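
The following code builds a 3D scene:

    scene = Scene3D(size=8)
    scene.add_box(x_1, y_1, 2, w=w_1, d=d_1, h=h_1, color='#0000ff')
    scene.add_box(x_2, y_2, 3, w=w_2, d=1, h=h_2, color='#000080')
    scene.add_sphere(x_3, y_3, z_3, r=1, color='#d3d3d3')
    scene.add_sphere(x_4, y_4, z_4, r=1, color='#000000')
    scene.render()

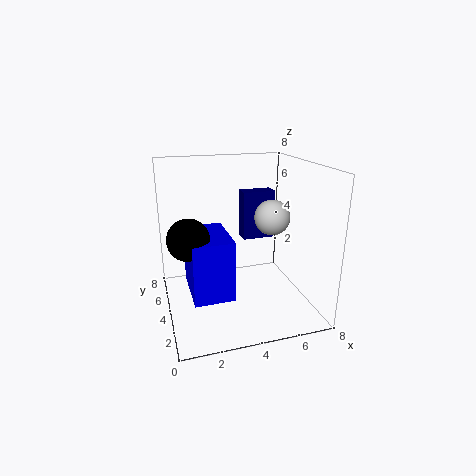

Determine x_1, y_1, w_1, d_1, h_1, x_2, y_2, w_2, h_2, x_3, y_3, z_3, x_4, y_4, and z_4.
x_1 = 1, y_1 = 1, w_1 = 2, d_1 = 3, h_1 = 3, x_2 = 5, y_2 = 6, w_2 = 2, h_2 = 3, x_3 = 6, y_3 = 4, z_3 = 5, x_4 = 1, y_4 = 2, z_4 = 5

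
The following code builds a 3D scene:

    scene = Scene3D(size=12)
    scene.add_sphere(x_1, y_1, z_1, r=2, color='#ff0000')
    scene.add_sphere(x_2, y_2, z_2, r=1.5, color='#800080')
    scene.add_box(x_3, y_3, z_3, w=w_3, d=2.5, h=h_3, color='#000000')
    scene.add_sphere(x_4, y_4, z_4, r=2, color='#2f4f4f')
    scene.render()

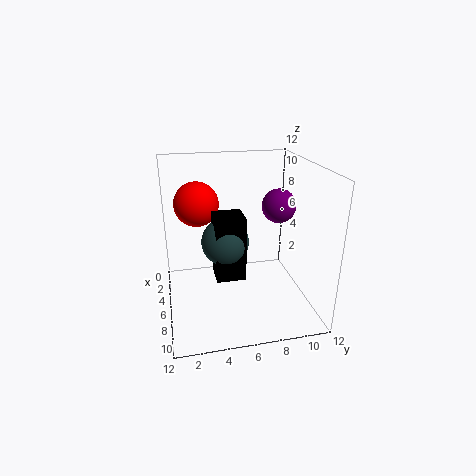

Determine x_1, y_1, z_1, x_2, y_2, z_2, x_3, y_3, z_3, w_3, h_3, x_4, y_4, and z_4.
x_1 = 2.5; y_1 = 3; z_1 = 8; x_2 = 4.5; y_2 = 10; z_2 = 8; x_3 = 4.5; y_3 = 4; z_3 = 2.5; w_3 = 2.5; h_3 = 5.5; x_4 = 5.5; y_4 = 5; z_4 = 5.5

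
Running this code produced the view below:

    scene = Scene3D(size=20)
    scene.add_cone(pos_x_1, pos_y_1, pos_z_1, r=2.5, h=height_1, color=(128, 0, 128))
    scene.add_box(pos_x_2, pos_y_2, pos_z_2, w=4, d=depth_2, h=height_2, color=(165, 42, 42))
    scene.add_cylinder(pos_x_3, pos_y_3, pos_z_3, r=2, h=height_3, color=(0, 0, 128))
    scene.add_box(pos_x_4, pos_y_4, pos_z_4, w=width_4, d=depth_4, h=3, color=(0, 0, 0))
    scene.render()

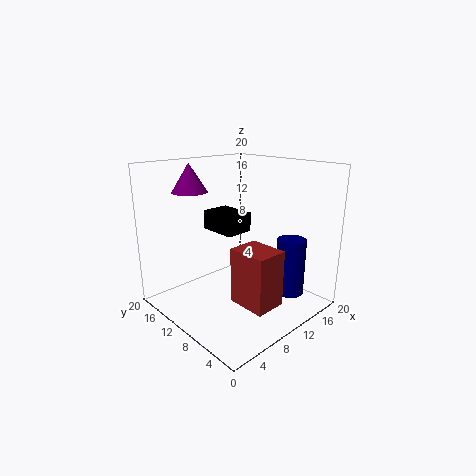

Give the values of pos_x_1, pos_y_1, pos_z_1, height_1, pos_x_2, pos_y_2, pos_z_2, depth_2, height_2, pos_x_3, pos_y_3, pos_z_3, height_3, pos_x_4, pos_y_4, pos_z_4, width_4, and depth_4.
pos_x_1 = 6.5, pos_y_1 = 16, pos_z_1 = 16, height_1 = 4, pos_x_2 = 5, pos_y_2 = 1, pos_z_2 = 4, depth_2 = 5, height_2 = 7, pos_x_3 = 15, pos_y_3 = 4.5, pos_z_3 = 2, height_3 = 8, pos_x_4 = 11, pos_y_4 = 13, pos_z_4 = 9, width_4 = 4.5, depth_4 = 6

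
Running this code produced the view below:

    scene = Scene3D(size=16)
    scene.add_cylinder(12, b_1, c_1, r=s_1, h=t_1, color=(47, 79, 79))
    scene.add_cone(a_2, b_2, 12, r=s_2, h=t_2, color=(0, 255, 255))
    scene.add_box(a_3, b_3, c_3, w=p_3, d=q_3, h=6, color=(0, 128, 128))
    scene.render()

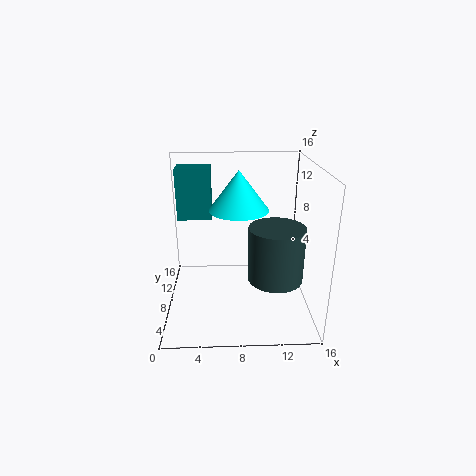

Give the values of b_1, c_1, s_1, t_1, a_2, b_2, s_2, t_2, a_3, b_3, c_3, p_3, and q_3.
b_1 = 6; c_1 = 4; s_1 = 3; t_1 = 6; a_2 = 8; b_2 = 6; s_2 = 3; t_2 = 4; a_3 = 1; b_3 = 11; c_3 = 9; p_3 = 4; q_3 = 3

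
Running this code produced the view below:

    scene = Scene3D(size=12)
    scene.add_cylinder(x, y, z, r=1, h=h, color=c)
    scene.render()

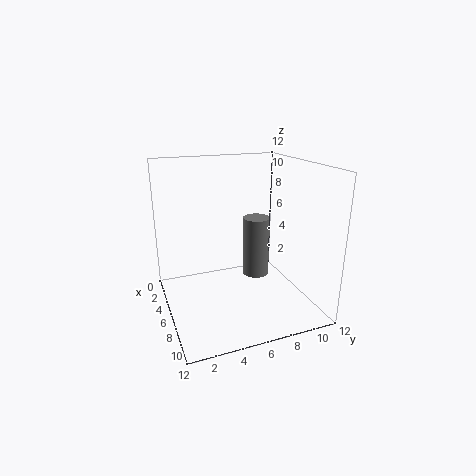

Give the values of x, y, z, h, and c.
x = 8.5
y = 6.5
z = 4
h = 4.5
c = 'gray'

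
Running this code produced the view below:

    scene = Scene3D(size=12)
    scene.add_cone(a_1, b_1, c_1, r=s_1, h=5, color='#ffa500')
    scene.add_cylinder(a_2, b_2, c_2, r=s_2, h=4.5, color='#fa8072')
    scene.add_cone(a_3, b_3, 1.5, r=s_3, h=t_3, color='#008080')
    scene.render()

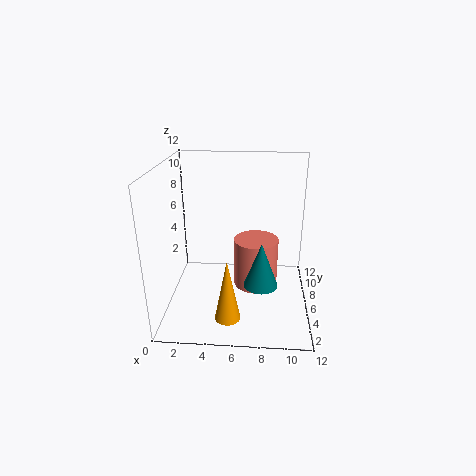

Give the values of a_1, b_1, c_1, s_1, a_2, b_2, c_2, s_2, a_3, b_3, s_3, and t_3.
a_1 = 5.5
b_1 = 2
c_1 = 1
s_1 = 1
a_2 = 7.5
b_2 = 8
c_2 = 0.5
s_2 = 2
a_3 = 8
b_3 = 6
s_3 = 1.5
t_3 = 4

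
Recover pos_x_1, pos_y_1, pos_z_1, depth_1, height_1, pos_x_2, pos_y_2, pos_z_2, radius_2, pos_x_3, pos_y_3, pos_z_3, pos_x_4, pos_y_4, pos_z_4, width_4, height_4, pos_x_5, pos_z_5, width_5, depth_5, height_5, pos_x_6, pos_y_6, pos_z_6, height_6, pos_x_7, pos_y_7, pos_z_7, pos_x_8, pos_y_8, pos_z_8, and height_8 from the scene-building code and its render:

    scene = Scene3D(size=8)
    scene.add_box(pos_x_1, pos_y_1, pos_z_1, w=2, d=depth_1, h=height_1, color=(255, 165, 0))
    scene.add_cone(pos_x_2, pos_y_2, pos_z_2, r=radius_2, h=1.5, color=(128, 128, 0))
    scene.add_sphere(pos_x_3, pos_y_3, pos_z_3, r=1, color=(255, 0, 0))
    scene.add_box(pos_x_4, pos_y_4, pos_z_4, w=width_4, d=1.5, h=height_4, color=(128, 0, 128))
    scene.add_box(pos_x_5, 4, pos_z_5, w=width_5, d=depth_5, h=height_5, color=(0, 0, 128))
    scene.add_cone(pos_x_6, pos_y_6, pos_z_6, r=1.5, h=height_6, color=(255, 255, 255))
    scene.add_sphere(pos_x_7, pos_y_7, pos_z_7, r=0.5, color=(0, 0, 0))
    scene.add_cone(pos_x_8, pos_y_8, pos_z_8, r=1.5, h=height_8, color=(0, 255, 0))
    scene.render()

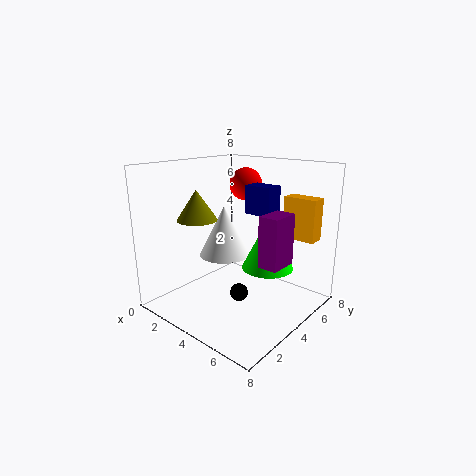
pos_x_1 = 5, pos_y_1 = 7, pos_z_1 = 3.5, depth_1 = 1, height_1 = 2.5, pos_x_2 = 3.5, pos_y_2 = 1.5, pos_z_2 = 5.5, radius_2 = 1, pos_x_3 = 2.5, pos_y_3 = 6.5, pos_z_3 = 6.5, pos_x_4 = 6.5, pos_y_4 = 2.5, pos_z_4 = 3.5, width_4 = 1, height_4 = 2.5, pos_x_5 = 4.5, pos_z_5 = 5.5, width_5 = 1.5, depth_5 = 1, height_5 = 1.5, pos_x_6 = 2.5, pos_y_6 = 4.5, pos_z_6 = 2.5, height_6 = 3, pos_x_7 = 4.5, pos_y_7 = 3.5, pos_z_7 = 1, pos_x_8 = 5, pos_y_8 = 5.5, pos_z_8 = 2, height_8 = 3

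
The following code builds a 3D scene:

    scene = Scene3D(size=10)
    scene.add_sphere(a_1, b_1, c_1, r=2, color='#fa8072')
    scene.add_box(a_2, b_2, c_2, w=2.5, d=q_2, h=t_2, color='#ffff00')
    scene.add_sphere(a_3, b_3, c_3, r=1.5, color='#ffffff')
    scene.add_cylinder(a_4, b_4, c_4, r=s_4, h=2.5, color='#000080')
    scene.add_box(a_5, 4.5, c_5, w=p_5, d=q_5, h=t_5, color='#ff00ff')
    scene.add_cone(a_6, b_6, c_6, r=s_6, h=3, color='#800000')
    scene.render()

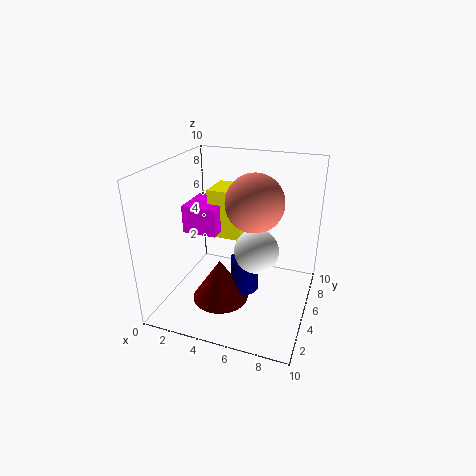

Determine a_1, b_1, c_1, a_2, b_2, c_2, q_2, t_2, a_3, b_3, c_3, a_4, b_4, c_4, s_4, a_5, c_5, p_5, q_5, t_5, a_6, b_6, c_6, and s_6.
a_1 = 6
b_1 = 5.5
c_1 = 7.5
a_2 = 2.5
b_2 = 5.5
c_2 = 4.5
q_2 = 2.5
t_2 = 3.5
a_3 = 6.5
b_3 = 4.5
c_3 = 4.5
a_4 = 5.5
b_4 = 5
c_4 = 1
s_4 = 1
a_5 = 1
c_5 = 5
p_5 = 2.5
q_5 = 3
t_5 = 2
a_6 = 4
b_6 = 4
c_6 = 0.5
s_6 = 2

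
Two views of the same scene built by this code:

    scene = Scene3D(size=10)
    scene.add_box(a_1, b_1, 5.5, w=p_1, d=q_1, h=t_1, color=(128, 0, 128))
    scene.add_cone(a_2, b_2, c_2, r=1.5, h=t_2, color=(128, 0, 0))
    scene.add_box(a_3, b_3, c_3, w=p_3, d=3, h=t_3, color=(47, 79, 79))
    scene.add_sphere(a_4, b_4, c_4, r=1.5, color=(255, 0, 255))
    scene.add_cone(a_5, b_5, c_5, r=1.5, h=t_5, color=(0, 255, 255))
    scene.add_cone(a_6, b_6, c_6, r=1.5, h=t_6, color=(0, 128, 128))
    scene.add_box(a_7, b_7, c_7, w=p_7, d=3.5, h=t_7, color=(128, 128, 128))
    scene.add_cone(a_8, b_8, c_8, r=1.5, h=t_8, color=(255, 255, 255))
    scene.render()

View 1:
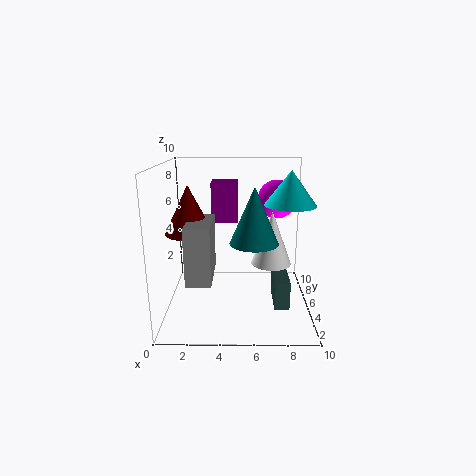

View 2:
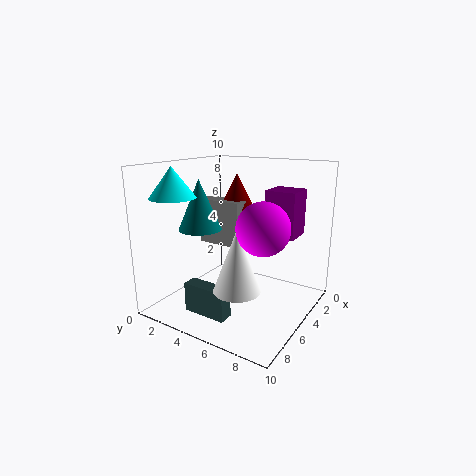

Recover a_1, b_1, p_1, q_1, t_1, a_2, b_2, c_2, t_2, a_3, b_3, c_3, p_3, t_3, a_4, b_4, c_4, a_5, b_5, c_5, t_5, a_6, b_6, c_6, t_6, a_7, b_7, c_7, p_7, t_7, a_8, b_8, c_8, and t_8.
a_1 = 3; b_1 = 7; p_1 = 2; q_1 = 2; t_1 = 3; a_2 = 2; b_2 = 3; c_2 = 6; t_2 = 3; a_3 = 7.5; b_3 = 3; c_3 = 0.5; p_3 = 1; t_3 = 2; a_4 = 8; b_4 = 8.5; c_4 = 7; a_5 = 8; b_5 = 2; c_5 = 8; t_5 = 2; a_6 = 6; b_6 = 2.5; c_6 = 5.5; t_6 = 3.5; a_7 = 2; b_7 = 0.5; c_7 = 3.5; p_7 = 1.5; t_7 = 3.5; a_8 = 7.5; b_8 = 6.5; c_8 = 2.5; t_8 = 4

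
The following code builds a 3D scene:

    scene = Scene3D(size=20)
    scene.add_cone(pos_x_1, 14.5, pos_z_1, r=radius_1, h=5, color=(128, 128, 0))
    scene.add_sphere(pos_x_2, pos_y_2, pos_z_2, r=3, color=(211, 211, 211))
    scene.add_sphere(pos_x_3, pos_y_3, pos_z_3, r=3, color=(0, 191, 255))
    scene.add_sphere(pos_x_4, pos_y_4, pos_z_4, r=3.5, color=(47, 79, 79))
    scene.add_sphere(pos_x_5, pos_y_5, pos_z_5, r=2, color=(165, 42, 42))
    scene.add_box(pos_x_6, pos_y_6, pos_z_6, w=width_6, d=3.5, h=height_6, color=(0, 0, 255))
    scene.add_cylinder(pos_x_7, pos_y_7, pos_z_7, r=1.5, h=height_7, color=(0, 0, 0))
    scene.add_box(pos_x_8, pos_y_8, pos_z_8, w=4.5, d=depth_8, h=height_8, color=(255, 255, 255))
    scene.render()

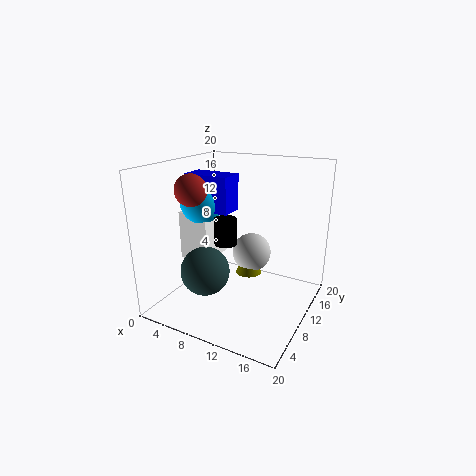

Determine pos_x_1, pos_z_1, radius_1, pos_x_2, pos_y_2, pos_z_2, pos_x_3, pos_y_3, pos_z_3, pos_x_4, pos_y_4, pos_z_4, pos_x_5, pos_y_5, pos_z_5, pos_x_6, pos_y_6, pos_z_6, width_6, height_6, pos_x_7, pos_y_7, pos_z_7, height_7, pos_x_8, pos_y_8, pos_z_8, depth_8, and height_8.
pos_x_1 = 9.5, pos_z_1 = 2.5, radius_1 = 2, pos_x_2 = 9.5, pos_y_2 = 15.5, pos_z_2 = 5.5, pos_x_3 = 4.5, pos_y_3 = 9.5, pos_z_3 = 14.5, pos_x_4 = 6, pos_y_4 = 7.5, pos_z_4 = 5, pos_x_5 = 6.5, pos_y_5 = 4.5, pos_z_5 = 17.5, pos_x_6 = 2.5, pos_y_6 = 8.5, pos_z_6 = 13.5, width_6 = 6.5, height_6 = 5, pos_x_7 = 9.5, pos_y_7 = 7.5, pos_z_7 = 10, height_7 = 3.5, pos_x_8 = 1.5, pos_y_8 = 8, pos_z_8 = 6, depth_8 = 6.5, height_8 = 7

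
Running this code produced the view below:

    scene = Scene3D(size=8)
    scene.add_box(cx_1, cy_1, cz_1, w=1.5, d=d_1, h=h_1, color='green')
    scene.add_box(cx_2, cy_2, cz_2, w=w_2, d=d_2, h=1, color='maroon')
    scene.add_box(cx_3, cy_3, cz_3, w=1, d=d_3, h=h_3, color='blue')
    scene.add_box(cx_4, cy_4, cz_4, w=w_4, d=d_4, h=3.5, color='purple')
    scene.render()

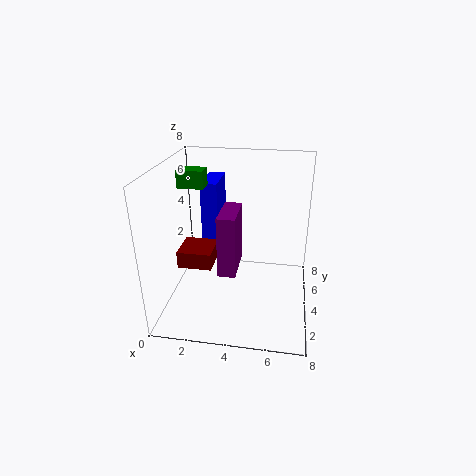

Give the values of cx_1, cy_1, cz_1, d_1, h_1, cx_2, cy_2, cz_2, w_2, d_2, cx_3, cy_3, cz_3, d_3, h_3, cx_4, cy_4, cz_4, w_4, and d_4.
cx_1 = 0.5; cy_1 = 4.5; cz_1 = 6.5; d_1 = 1; h_1 = 1; cx_2 = 0.5; cy_2 = 3.5; cz_2 = 2; w_2 = 2; d_2 = 2; cx_3 = 1.5; cy_3 = 5.5; cz_3 = 3; d_3 = 2.5; h_3 = 3.5; cx_4 = 3; cy_4 = 3; cz_4 = 2; w_4 = 1; d_4 = 2.5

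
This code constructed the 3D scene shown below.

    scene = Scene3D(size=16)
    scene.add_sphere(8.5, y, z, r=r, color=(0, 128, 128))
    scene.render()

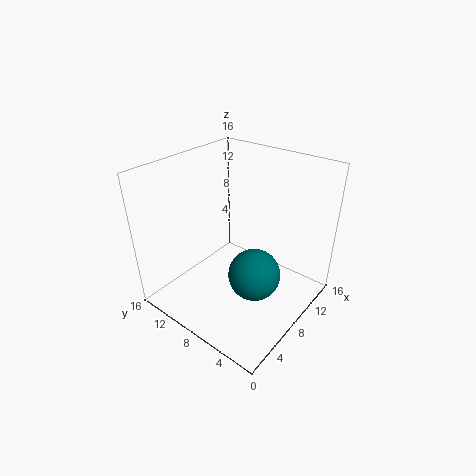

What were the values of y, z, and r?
y = 6; z = 3.5; r = 3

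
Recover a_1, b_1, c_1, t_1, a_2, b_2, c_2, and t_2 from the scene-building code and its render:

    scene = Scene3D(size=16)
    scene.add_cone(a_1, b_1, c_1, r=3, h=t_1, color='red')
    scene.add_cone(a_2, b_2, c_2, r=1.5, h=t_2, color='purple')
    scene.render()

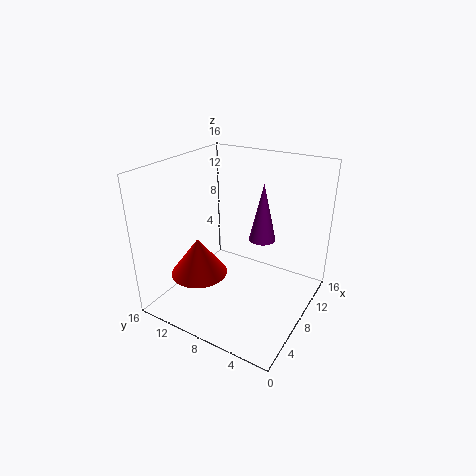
a_1 = 4
b_1 = 10.5
c_1 = 5
t_1 = 4
a_2 = 10
b_2 = 6
c_2 = 7.5
t_2 = 6.5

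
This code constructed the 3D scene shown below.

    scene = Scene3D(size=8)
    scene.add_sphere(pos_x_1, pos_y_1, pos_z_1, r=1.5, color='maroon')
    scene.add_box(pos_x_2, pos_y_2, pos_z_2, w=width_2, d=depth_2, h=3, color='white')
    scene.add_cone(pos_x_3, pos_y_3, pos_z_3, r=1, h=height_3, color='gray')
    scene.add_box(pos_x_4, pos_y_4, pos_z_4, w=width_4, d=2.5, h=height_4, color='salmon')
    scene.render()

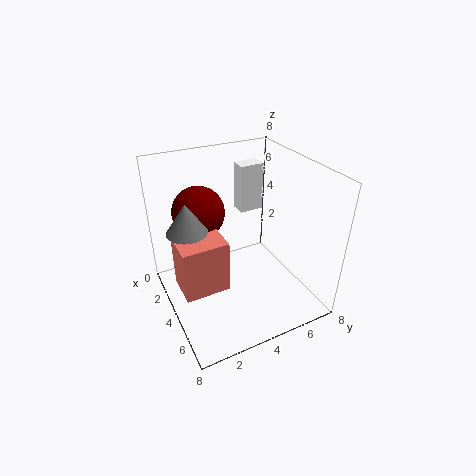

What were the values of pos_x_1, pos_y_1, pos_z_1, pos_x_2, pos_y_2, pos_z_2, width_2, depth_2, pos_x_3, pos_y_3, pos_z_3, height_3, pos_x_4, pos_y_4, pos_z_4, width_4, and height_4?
pos_x_1 = 2; pos_y_1 = 2.5; pos_z_1 = 5; pos_x_2 = 0.5; pos_y_2 = 5.5; pos_z_2 = 4; width_2 = 1; depth_2 = 1.5; pos_x_3 = 4.5; pos_y_3 = 1; pos_z_3 = 5.5; height_3 = 1.5; pos_x_4 = 3; pos_y_4 = 0.5; pos_z_4 = 1.5; width_4 = 2; height_4 = 3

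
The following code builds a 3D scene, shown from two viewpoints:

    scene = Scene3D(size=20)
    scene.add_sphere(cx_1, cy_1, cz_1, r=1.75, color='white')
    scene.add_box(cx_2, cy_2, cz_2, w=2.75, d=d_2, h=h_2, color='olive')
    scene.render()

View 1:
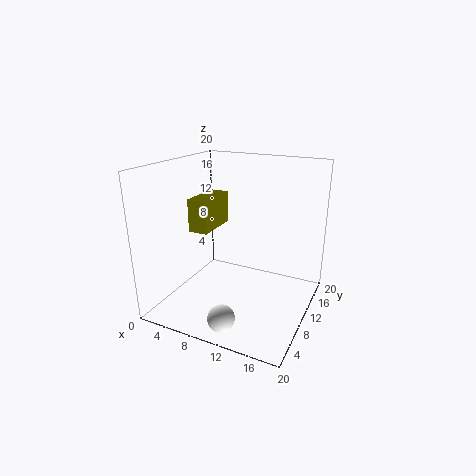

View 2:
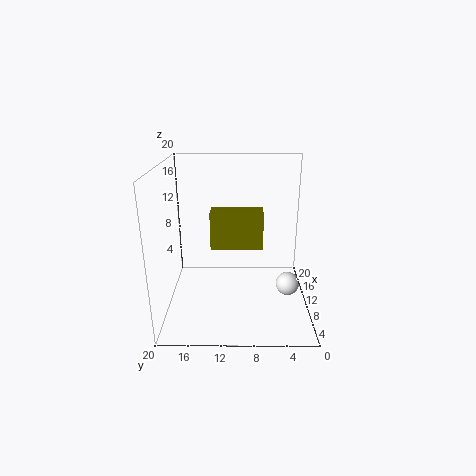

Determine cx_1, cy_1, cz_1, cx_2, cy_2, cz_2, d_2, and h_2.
cx_1 = 11.25, cy_1 = 2.5, cz_1 = 2, cx_2 = 4, cy_2 = 7, cz_2 = 11, d_2 = 6.25, h_2 = 4.5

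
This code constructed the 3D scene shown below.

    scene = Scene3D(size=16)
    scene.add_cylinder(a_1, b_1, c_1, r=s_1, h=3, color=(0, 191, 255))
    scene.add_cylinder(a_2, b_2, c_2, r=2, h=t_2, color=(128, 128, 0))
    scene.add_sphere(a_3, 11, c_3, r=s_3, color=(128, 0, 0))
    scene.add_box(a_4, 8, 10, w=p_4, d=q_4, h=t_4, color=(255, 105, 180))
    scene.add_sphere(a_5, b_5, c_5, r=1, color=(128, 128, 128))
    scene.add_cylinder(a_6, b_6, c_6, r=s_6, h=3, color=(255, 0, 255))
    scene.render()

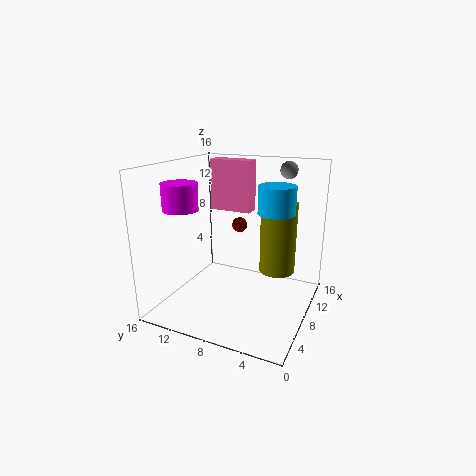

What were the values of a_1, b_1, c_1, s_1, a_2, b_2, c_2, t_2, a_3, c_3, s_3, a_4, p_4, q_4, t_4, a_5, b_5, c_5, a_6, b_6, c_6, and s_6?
a_1 = 9, b_1 = 4, c_1 = 11, s_1 = 2, a_2 = 10, b_2 = 4, c_2 = 4, t_2 = 8, a_3 = 15, c_3 = 7, s_3 = 1, a_4 = 11, p_4 = 2, q_4 = 5, t_4 = 6, a_5 = 13, b_5 = 4, c_5 = 15, a_6 = 6, b_6 = 14, c_6 = 11, s_6 = 2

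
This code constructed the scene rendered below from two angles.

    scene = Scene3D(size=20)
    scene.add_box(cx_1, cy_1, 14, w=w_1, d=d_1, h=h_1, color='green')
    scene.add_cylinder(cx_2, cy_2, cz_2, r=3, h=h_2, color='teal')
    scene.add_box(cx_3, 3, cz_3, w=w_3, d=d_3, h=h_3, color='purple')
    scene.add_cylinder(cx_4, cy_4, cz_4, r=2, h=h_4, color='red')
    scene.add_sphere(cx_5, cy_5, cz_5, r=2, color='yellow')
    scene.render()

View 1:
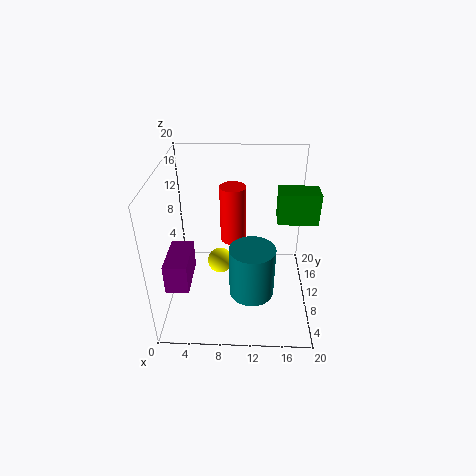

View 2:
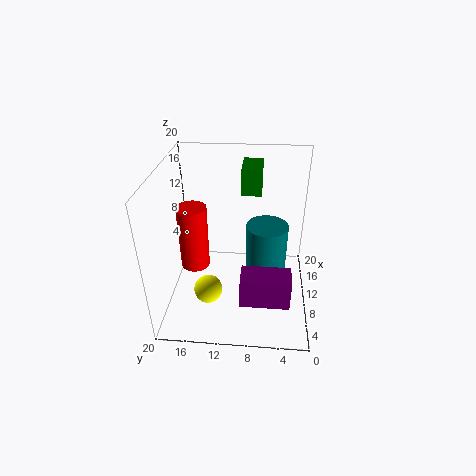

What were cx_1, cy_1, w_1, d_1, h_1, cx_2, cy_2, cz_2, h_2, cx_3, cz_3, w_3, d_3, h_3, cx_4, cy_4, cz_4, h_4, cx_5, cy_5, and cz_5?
cx_1 = 15; cy_1 = 7; w_1 = 5; d_1 = 3; h_1 = 4; cx_2 = 12; cy_2 = 6; cz_2 = 4; h_2 = 7; cx_3 = 1; cz_3 = 6; w_3 = 3; d_3 = 6; h_3 = 4; cx_4 = 9; cy_4 = 16; cz_4 = 6; h_4 = 9; cx_5 = 7; cy_5 = 14; cz_5 = 3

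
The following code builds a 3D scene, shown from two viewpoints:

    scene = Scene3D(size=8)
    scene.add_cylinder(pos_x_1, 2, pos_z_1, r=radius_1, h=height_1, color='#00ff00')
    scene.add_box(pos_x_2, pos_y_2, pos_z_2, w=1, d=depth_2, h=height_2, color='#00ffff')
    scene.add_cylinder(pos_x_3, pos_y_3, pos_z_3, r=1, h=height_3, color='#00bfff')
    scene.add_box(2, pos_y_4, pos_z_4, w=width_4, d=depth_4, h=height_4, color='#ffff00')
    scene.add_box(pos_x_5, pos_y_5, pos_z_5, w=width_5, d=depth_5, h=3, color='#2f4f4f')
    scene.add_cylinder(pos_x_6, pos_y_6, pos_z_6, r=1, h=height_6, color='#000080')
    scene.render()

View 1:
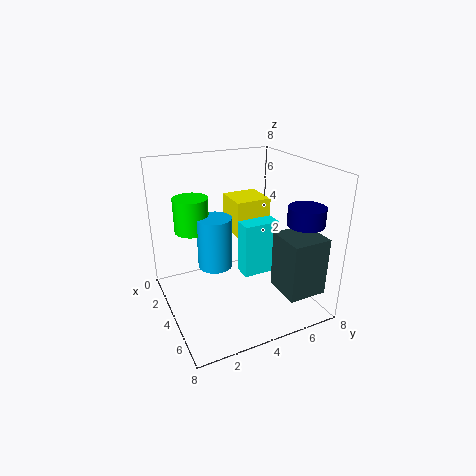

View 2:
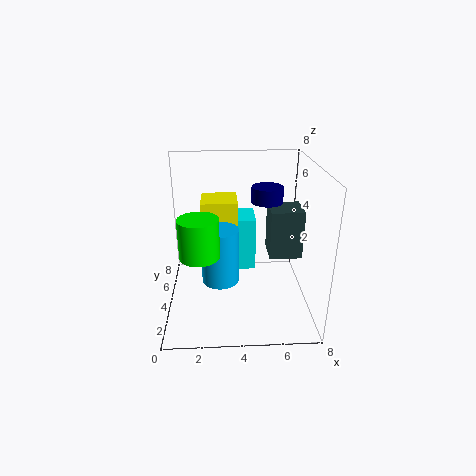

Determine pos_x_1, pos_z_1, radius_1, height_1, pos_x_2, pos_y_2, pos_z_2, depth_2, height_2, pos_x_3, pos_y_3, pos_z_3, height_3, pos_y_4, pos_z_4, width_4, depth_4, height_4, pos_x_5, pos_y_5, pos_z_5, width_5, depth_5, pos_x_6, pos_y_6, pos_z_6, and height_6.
pos_x_1 = 2; pos_z_1 = 4; radius_1 = 1; height_1 = 2; pos_x_2 = 4; pos_y_2 = 4; pos_z_2 = 2; depth_2 = 2; height_2 = 3; pos_x_3 = 3; pos_y_3 = 3; pos_z_3 = 2; height_3 = 3; pos_y_4 = 4; pos_z_4 = 4; width_4 = 2; depth_4 = 2; height_4 = 2; pos_x_5 = 6; pos_y_5 = 5; pos_z_5 = 2; width_5 = 2; depth_5 = 2; pos_x_6 = 6; pos_y_6 = 7; pos_z_6 = 5; height_6 = 1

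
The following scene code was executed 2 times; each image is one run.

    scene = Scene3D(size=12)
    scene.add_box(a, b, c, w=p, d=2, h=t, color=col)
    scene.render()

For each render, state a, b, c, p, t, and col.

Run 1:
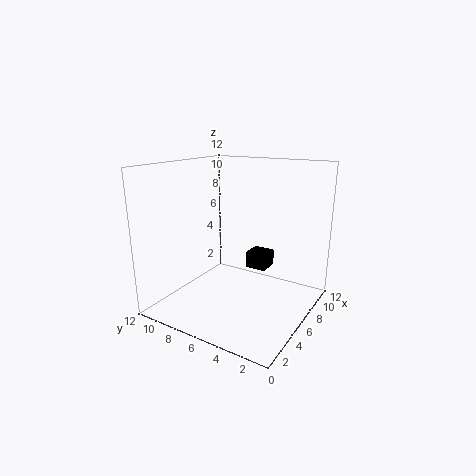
a = 9
b = 5
c = 2
p = 2
t = 1.5
col = 'black'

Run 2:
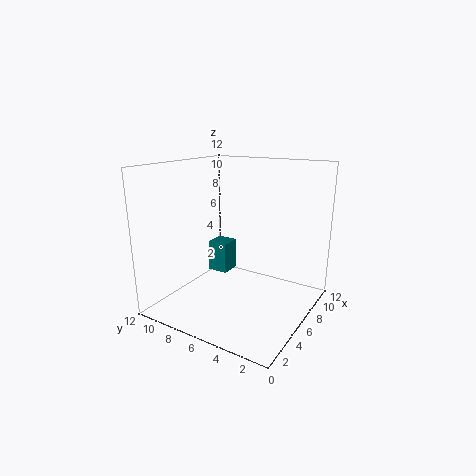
a = 8.5
b = 9
c = 1
p = 2
t = 3
col = 'teal'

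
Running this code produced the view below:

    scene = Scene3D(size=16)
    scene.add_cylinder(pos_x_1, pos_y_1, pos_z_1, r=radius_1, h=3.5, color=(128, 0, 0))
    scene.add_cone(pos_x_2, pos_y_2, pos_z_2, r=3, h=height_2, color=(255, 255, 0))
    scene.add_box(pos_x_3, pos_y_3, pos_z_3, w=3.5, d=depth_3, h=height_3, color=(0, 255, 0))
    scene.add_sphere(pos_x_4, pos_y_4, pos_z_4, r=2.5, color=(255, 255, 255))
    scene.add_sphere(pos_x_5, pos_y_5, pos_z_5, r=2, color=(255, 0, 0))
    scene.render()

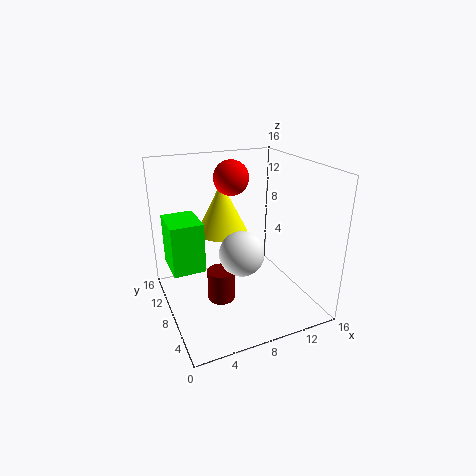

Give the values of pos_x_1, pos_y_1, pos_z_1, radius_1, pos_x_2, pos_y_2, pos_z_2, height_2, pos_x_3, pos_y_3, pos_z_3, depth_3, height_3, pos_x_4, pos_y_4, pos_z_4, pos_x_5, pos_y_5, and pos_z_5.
pos_x_1 = 5.5; pos_y_1 = 7; pos_z_1 = 1.5; radius_1 = 1.5; pos_x_2 = 7.5; pos_y_2 = 11.5; pos_z_2 = 7.5; height_2 = 6; pos_x_3 = 0.5; pos_y_3 = 7.5; pos_z_3 = 5; depth_3 = 4.5; height_3 = 5.5; pos_x_4 = 8; pos_y_4 = 7; pos_z_4 = 6.5; pos_x_5 = 8.5; pos_y_5 = 11; pos_z_5 = 14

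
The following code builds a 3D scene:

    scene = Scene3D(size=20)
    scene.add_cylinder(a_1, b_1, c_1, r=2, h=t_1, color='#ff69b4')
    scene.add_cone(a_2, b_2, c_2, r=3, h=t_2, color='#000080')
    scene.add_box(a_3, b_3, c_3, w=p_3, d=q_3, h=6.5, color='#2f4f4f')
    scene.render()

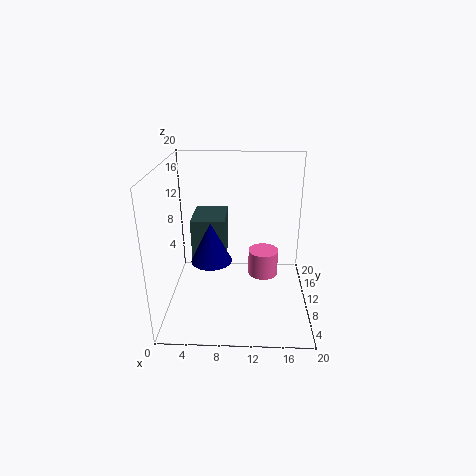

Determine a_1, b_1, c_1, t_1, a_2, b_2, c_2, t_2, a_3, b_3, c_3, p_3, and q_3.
a_1 = 13.5; b_1 = 8.5; c_1 = 5.5; t_1 = 3.5; a_2 = 6; b_2 = 11.5; c_2 = 5.5; t_2 = 6; a_3 = 3; b_3 = 12; c_3 = 5; p_3 = 5; q_3 = 6.5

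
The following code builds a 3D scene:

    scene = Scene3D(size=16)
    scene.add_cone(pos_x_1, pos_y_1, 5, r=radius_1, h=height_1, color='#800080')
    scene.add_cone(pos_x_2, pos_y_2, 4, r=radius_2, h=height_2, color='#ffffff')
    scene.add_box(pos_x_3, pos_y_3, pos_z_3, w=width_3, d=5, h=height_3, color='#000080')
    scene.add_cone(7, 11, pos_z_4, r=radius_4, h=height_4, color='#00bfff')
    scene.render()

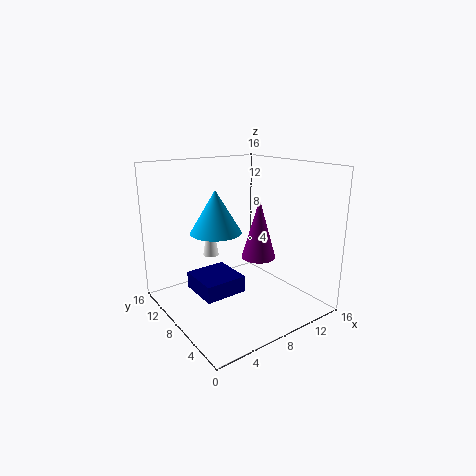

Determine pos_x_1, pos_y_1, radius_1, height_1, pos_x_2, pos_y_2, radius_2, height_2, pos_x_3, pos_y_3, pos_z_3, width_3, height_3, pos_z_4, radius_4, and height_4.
pos_x_1 = 11; pos_y_1 = 8; radius_1 = 2; height_1 = 7; pos_x_2 = 8; pos_y_2 = 14; radius_2 = 1; height_2 = 6; pos_x_3 = 4; pos_y_3 = 8; pos_z_3 = 1; width_3 = 5; height_3 = 2; pos_z_4 = 8; radius_4 = 3; height_4 = 5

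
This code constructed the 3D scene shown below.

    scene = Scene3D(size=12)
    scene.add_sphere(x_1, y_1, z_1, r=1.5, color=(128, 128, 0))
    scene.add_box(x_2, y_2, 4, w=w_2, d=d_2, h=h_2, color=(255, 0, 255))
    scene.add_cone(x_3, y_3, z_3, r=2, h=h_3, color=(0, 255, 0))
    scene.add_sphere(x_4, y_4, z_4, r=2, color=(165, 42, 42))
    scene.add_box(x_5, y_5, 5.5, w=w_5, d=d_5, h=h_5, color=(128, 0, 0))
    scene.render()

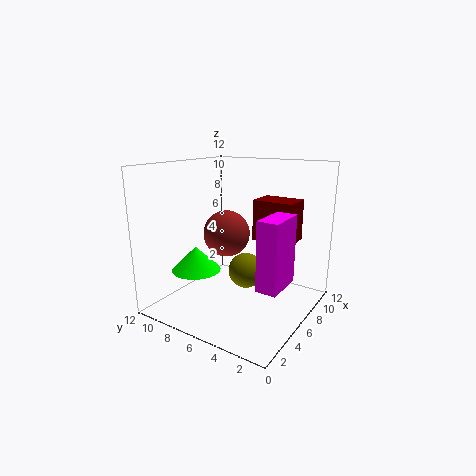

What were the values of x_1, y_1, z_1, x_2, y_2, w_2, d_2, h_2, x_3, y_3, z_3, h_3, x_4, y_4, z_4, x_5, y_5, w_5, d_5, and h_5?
x_1 = 6.5; y_1 = 5.5; z_1 = 3; x_2 = 2; y_2 = 0.5; w_2 = 3; d_2 = 1.5; h_2 = 5; x_3 = 3.5; y_3 = 8.5; z_3 = 3.5; h_3 = 2; x_4 = 6.5; y_4 = 7.5; z_4 = 6; x_5 = 7.5; y_5 = 2; w_5 = 2.5; d_5 = 3.5; h_5 = 3.5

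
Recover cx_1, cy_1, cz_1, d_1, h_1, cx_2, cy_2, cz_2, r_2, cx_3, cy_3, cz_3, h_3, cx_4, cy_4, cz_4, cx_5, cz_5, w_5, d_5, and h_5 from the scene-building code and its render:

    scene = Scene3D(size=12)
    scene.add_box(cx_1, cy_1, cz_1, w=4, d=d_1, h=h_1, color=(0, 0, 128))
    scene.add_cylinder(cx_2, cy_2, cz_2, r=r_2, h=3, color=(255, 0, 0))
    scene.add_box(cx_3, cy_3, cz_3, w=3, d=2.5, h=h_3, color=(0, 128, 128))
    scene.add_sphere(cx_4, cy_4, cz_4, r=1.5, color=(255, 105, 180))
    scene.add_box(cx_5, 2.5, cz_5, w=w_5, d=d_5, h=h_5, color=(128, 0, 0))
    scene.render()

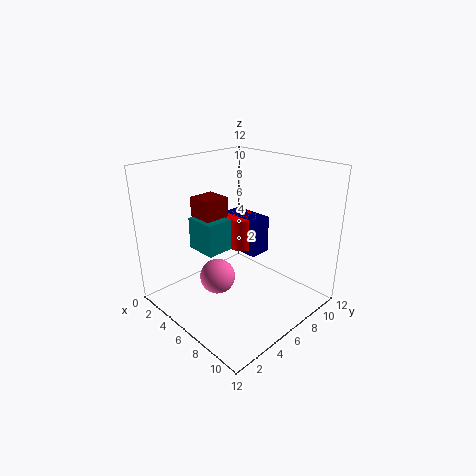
cx_1 = 1.5, cy_1 = 8.5, cz_1 = 3, d_1 = 2, h_1 = 3.5, cx_2 = 3.5, cy_2 = 9, cz_2 = 3.5, r_2 = 1.5, cx_3 = 0.5, cy_3 = 5, cz_3 = 3.5, h_3 = 3, cx_4 = 5, cy_4 = 4.5, cz_4 = 2.5, cx_5 = 4.5, cz_5 = 8.5, w_5 = 2, d_5 = 2, h_5 = 1.5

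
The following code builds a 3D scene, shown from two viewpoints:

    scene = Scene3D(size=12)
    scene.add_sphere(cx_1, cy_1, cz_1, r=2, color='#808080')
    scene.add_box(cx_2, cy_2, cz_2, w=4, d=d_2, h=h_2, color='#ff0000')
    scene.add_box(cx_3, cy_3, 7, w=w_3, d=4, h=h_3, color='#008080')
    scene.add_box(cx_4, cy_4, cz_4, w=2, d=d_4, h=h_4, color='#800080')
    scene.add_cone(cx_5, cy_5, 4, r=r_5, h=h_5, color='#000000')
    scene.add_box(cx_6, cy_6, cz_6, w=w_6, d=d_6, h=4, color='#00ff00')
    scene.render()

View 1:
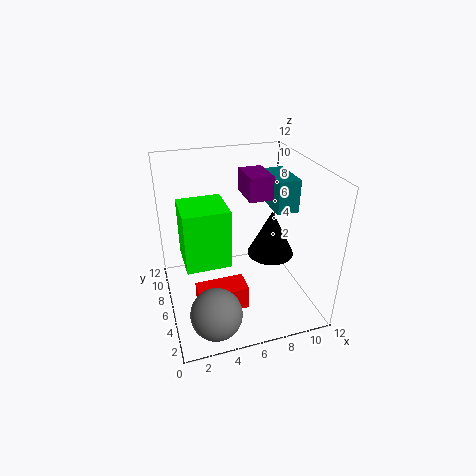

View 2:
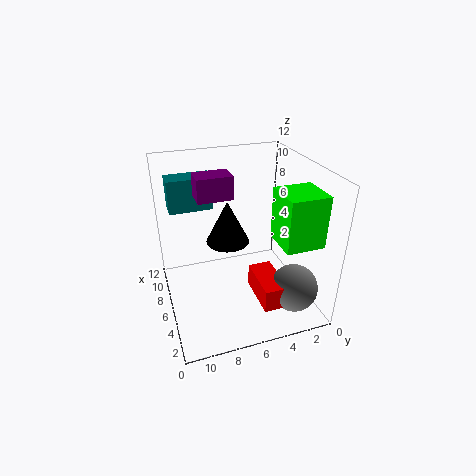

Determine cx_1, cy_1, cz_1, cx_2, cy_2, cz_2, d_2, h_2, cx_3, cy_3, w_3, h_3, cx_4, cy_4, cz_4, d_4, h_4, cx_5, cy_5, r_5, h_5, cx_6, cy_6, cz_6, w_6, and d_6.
cx_1 = 3, cy_1 = 2, cz_1 = 2, cx_2 = 2, cy_2 = 3, cz_2 = 1, d_2 = 2, h_2 = 2, cx_3 = 10, cy_3 = 7, w_3 = 2, h_3 = 3, cx_4 = 7, cy_4 = 6, cz_4 = 9, d_4 = 3, h_4 = 2, cx_5 = 9, cy_5 = 6, r_5 = 2, h_5 = 4, cx_6 = 1, cy_6 = 1, cz_6 = 7, w_6 = 3, d_6 = 3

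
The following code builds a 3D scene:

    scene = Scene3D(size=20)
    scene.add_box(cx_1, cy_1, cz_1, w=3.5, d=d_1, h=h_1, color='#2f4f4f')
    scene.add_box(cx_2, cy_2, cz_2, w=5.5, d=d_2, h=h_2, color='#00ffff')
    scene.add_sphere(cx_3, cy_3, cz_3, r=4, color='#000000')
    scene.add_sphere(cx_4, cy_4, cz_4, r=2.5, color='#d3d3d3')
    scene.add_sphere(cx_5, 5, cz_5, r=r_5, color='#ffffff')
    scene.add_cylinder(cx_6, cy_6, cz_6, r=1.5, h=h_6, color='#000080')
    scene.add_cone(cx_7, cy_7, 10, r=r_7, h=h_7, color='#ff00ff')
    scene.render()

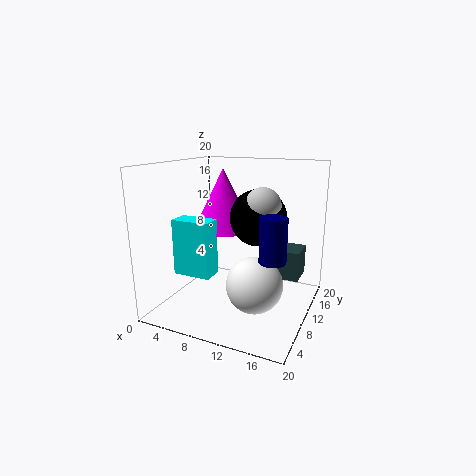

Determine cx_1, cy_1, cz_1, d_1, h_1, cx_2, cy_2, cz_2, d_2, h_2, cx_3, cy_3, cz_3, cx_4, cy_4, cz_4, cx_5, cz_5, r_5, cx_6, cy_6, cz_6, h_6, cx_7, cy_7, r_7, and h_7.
cx_1 = 14; cy_1 = 15; cz_1 = 2.5; d_1 = 4.5; h_1 = 4.5; cx_2 = 1.5; cy_2 = 6.5; cz_2 = 4.5; d_2 = 3; h_2 = 8; cx_3 = 12; cy_3 = 12.5; cz_3 = 12.5; cx_4 = 13; cy_4 = 11.5; cz_4 = 14.5; cx_5 = 14.5; cz_5 = 6; r_5 = 3.5; cx_6 = 17.5; cy_6 = 2.5; cz_6 = 10.5; h_6 = 5; cx_7 = 6; cy_7 = 13.5; r_7 = 4.5; h_7 = 9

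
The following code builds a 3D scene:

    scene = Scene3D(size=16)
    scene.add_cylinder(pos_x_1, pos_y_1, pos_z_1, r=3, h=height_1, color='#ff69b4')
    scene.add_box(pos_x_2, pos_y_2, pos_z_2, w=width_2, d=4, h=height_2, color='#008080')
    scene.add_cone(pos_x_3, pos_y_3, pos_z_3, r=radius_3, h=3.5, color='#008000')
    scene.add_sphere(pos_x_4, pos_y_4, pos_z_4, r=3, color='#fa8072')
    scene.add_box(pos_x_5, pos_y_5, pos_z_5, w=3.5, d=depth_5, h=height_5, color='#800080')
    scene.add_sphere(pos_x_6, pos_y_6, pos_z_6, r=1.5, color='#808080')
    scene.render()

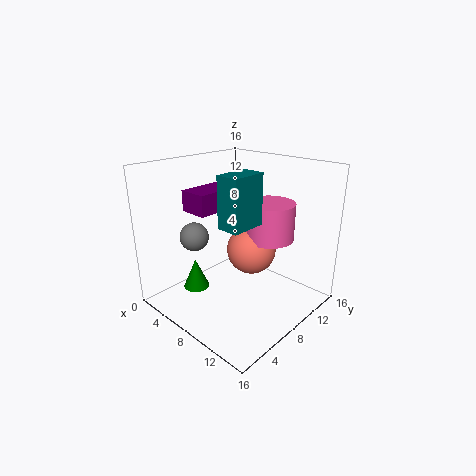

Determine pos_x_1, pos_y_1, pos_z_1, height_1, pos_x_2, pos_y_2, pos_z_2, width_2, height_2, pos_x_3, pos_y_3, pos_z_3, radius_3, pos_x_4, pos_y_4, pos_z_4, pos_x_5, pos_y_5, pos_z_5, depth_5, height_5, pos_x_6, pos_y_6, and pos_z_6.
pos_x_1 = 8.5, pos_y_1 = 13, pos_z_1 = 6.5, height_1 = 4.5, pos_x_2 = 8, pos_y_2 = 5, pos_z_2 = 10, width_2 = 2.5, height_2 = 5.5, pos_x_3 = 4, pos_y_3 = 5, pos_z_3 = 1.5, radius_3 = 1.5, pos_x_4 = 7, pos_y_4 = 11.5, pos_z_4 = 5, pos_x_5 = 1, pos_y_5 = 6, pos_z_5 = 10, depth_5 = 5.5, height_5 = 2.5, pos_x_6 = 6, pos_y_6 = 3.5, pos_z_6 = 9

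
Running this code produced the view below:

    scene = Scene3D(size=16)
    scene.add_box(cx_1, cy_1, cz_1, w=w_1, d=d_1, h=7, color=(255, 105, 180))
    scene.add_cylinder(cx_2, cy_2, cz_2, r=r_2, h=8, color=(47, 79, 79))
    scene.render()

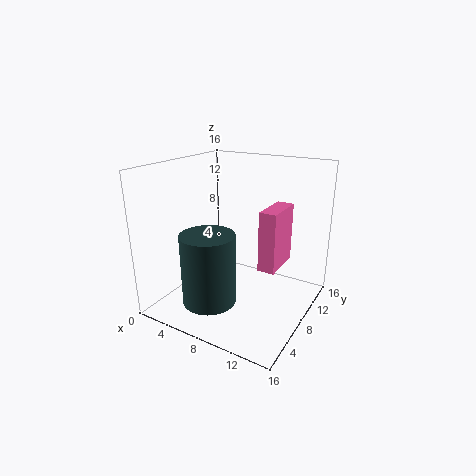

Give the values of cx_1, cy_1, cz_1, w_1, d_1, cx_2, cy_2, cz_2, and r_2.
cx_1 = 10; cy_1 = 9; cz_1 = 4; w_1 = 2; d_1 = 5; cx_2 = 6; cy_2 = 5; cz_2 = 1; r_2 = 3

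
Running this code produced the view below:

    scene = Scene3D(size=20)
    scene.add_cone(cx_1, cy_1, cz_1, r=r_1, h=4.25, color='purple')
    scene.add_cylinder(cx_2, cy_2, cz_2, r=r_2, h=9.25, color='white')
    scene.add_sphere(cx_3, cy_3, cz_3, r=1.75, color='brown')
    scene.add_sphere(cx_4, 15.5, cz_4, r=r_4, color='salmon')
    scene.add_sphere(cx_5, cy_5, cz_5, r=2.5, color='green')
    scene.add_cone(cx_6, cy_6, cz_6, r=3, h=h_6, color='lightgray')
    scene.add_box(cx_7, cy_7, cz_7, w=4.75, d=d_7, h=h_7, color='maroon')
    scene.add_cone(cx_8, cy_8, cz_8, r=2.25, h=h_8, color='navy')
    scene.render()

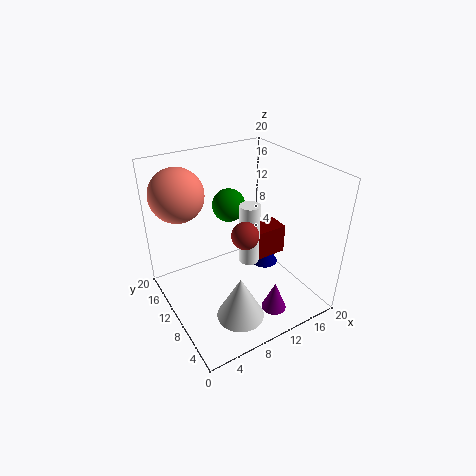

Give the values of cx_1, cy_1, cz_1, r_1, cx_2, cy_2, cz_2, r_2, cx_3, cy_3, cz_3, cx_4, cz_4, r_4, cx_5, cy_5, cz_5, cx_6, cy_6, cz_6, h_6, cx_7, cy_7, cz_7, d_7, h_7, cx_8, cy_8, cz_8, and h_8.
cx_1 = 12.75; cy_1 = 4.5; cz_1 = 0.25; r_1 = 1.75; cx_2 = 12.75; cy_2 = 11.25; cz_2 = 4.5; r_2 = 1.5; cx_3 = 8.75; cy_3 = 6.25; cz_3 = 12.75; cx_4 = 3.75; cz_4 = 15.75; r_4 = 3.75; cx_5 = 11.75; cy_5 = 15.5; cz_5 = 12.25; cx_6 = 6.25; cy_6 = 3.25; cz_6 = 3.25; h_6 = 5.75; cx_7 = 15.25; cy_7 = 11.75; cz_7 = 3.25; d_7 = 3.5; h_7 = 4.75; cx_8 = 17.75; cy_8 = 14; cz_8 = 0.75; h_8 = 3.5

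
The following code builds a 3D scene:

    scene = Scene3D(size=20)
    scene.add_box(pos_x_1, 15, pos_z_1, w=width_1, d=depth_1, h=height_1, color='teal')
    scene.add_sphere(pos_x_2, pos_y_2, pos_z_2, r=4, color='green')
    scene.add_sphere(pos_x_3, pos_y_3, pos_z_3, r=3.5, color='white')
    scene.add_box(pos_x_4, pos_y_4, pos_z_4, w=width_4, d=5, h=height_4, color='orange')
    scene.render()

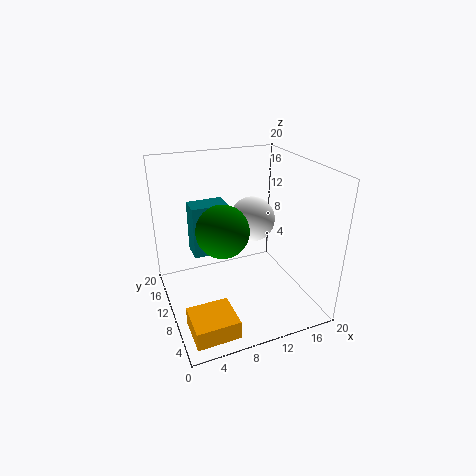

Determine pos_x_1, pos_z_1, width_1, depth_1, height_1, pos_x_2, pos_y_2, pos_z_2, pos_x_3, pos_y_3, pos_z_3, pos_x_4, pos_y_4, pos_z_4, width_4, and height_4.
pos_x_1 = 5; pos_z_1 = 5; width_1 = 5.5; depth_1 = 3.5; height_1 = 8; pos_x_2 = 9; pos_y_2 = 13.5; pos_z_2 = 9.5; pos_x_3 = 14.5; pos_y_3 = 15; pos_z_3 = 10; pos_x_4 = 1; pos_y_4 = 0.5; pos_z_4 = 1.5; width_4 = 5.5; height_4 = 2.5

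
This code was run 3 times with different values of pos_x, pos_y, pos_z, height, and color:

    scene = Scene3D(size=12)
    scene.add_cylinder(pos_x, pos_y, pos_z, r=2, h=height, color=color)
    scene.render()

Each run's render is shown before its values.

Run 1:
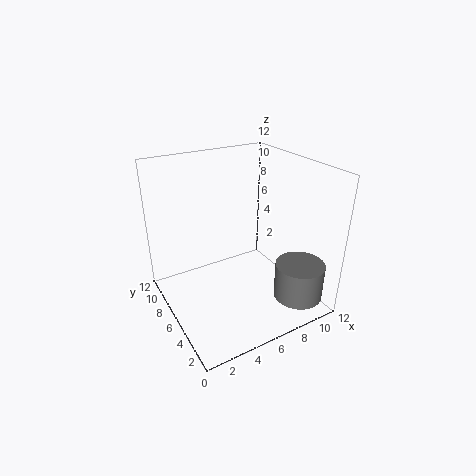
pos_x = 9.5
pos_y = 2
pos_z = 1.5
height = 3
color = 'gray'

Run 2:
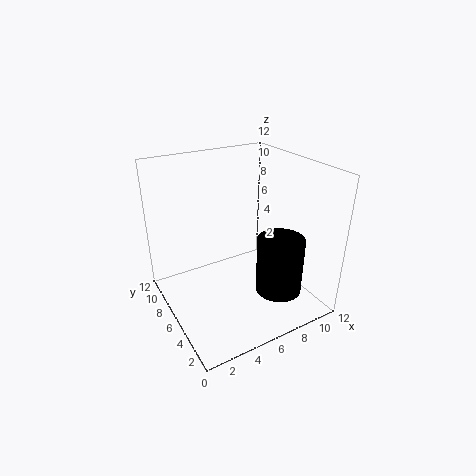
pos_x = 9
pos_y = 4
pos_z = 1
height = 5
color = 'black'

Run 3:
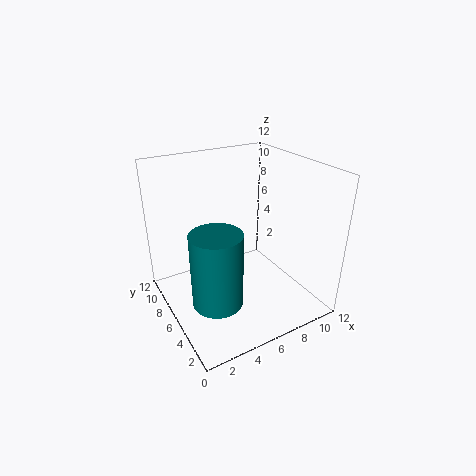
pos_x = 3
pos_y = 4
pos_z = 2
height = 6
color = 'teal'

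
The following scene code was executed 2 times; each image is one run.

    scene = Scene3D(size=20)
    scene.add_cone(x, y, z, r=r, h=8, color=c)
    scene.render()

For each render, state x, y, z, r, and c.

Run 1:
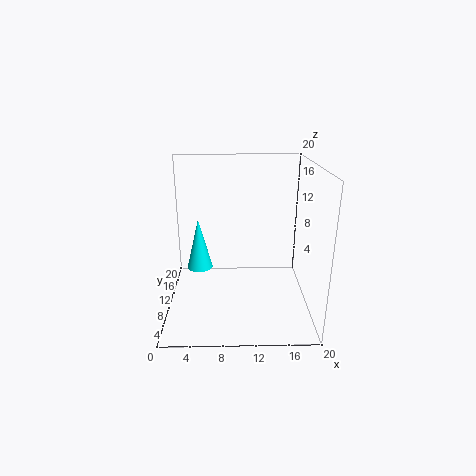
x = 4; y = 15; z = 3; r = 2; c = 'cyan'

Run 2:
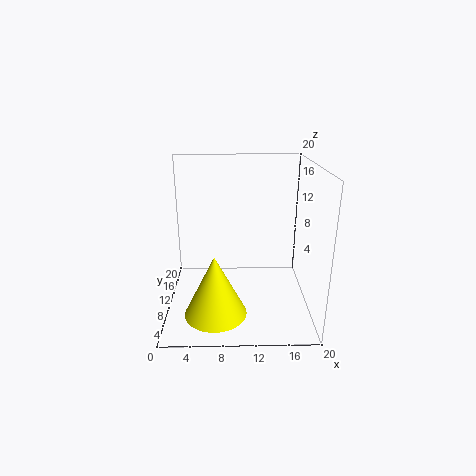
x = 7; y = 4; z = 2; r = 4; c = 'yellow'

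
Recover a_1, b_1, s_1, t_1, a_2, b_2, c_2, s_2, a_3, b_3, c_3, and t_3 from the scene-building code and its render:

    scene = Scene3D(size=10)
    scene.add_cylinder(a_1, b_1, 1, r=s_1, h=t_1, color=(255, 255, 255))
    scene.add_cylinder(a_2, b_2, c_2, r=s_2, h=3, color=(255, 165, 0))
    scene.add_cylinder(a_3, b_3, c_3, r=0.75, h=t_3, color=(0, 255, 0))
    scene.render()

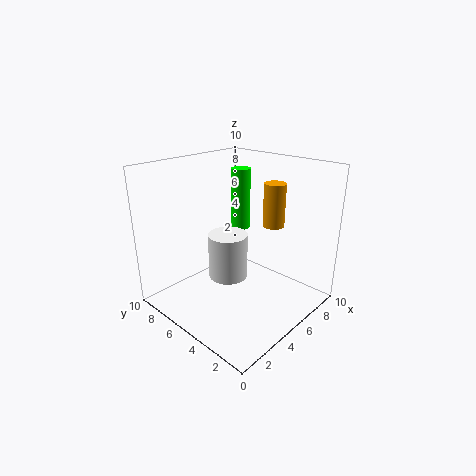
a_1 = 5.75, b_1 = 6.75, s_1 = 1.5, t_1 = 3.5, a_2 = 7, b_2 = 3.5, c_2 = 5.75, s_2 = 0.75, a_3 = 8, b_3 = 7.5, c_3 = 4.25, t_3 = 4.75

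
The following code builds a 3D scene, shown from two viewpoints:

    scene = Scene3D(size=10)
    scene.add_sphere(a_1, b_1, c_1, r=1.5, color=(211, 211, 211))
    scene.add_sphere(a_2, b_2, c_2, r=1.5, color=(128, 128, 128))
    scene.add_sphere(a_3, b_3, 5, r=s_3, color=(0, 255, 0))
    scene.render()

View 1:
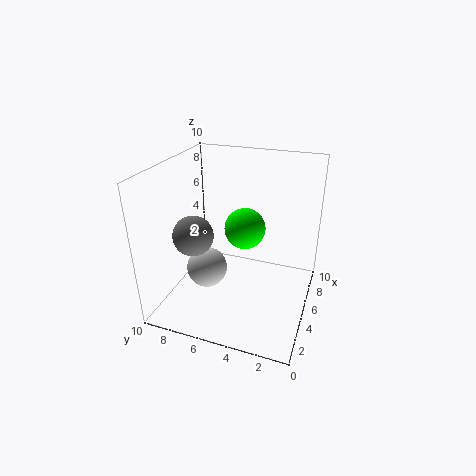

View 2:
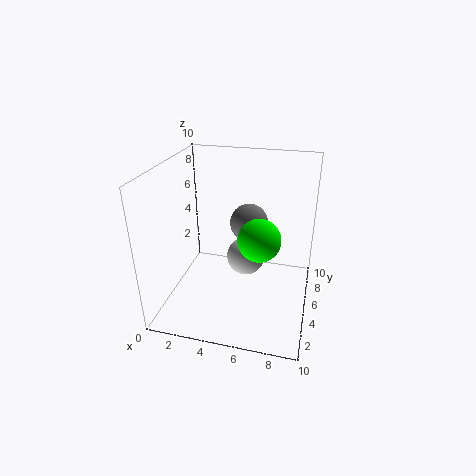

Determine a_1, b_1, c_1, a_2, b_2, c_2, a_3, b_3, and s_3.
a_1 = 5; b_1 = 7.5; c_1 = 2; a_2 = 5; b_2 = 8.5; c_2 = 4.5; a_3 = 6.5; b_3 = 5; s_3 = 1.5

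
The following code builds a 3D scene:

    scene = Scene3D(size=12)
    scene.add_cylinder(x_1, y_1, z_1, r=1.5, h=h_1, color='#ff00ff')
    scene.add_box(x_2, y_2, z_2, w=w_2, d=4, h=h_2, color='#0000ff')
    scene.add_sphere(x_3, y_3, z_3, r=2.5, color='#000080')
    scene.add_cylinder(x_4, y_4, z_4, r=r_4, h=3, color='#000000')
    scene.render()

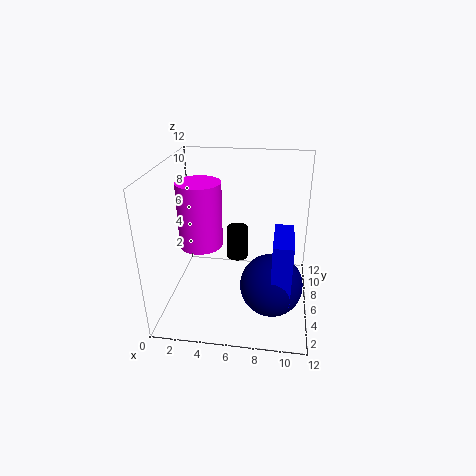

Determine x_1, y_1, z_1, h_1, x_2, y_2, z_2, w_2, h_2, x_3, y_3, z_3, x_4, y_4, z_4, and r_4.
x_1 = 4, y_1 = 2, z_1 = 7.5, h_1 = 4.5, x_2 = 9, y_2 = 2, z_2 = 2.5, w_2 = 1.5, h_2 = 5, x_3 = 9, y_3 = 4, z_3 = 3, x_4 = 5.5, y_4 = 9, z_4 = 2.5, r_4 = 1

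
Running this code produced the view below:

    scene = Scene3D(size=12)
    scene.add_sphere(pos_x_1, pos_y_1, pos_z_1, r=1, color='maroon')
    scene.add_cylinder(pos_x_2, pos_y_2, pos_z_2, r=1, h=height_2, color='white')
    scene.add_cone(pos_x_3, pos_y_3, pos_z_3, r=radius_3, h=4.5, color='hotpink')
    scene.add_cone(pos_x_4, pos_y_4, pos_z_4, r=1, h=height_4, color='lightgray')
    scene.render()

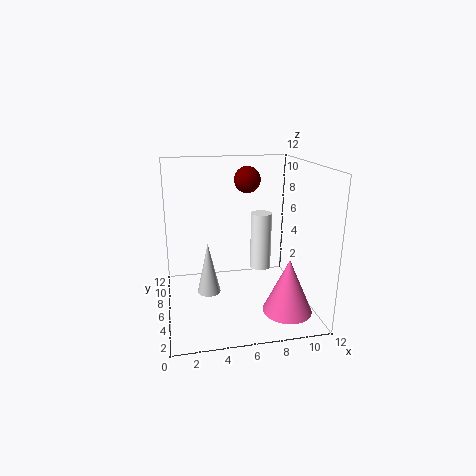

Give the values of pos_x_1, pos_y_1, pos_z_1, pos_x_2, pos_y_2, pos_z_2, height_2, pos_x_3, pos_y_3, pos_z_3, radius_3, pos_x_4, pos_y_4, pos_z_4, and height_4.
pos_x_1 = 6.5, pos_y_1 = 5, pos_z_1 = 11, pos_x_2 = 9, pos_y_2 = 9.5, pos_z_2 = 1.5, height_2 = 5.5, pos_x_3 = 9.5, pos_y_3 = 3, pos_z_3 = 0.5, radius_3 = 2, pos_x_4 = 3.5, pos_y_4 = 6.5, pos_z_4 = 1, height_4 = 4.5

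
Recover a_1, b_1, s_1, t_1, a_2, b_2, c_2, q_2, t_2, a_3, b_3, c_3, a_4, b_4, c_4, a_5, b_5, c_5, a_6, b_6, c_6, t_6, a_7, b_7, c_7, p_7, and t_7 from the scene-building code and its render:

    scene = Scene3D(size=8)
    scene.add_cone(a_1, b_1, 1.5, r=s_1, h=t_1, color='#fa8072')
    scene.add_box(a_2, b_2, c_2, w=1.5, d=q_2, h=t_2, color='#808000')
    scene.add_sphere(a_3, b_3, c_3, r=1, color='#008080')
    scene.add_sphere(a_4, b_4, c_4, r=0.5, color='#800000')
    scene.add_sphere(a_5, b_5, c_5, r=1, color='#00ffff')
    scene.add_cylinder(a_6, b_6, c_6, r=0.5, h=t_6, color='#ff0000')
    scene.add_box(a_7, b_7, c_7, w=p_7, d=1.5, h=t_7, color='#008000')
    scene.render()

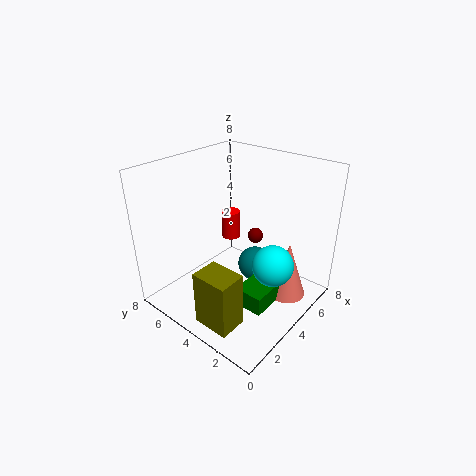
a_1 = 4.5
b_1 = 1
s_1 = 1
t_1 = 3
a_2 = 0.5
b_2 = 2
c_2 = 0.5
q_2 = 2
t_2 = 3
a_3 = 5
b_3 = 3.5
c_3 = 2
a_4 = 7
b_4 = 5
c_4 = 2.5
a_5 = 3
b_5 = 1
c_5 = 4
a_6 = 4
b_6 = 4.5
c_6 = 4
t_6 = 1.5
a_7 = 2
b_7 = 1
c_7 = 1.5
p_7 = 2.5
t_7 = 1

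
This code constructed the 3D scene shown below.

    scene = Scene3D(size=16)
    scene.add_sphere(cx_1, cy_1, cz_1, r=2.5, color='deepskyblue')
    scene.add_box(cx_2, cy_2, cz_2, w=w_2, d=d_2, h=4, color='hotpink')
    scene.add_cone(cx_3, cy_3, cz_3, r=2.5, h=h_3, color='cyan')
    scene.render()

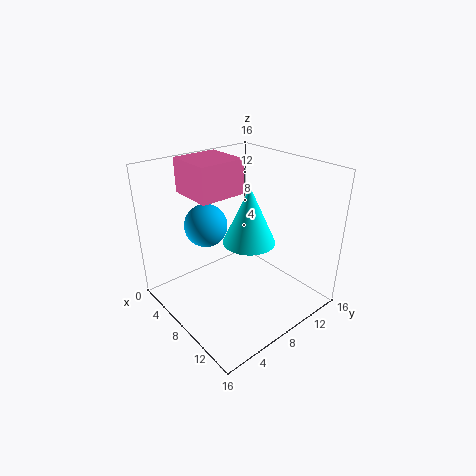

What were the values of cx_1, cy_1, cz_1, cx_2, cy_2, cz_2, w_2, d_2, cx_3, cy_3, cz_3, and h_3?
cx_1 = 4; cy_1 = 6.5; cz_1 = 8.5; cx_2 = 0.5; cy_2 = 5; cz_2 = 12; w_2 = 5.5; d_2 = 5.5; cx_3 = 12; cy_3 = 6; cz_3 = 10; h_3 = 5.5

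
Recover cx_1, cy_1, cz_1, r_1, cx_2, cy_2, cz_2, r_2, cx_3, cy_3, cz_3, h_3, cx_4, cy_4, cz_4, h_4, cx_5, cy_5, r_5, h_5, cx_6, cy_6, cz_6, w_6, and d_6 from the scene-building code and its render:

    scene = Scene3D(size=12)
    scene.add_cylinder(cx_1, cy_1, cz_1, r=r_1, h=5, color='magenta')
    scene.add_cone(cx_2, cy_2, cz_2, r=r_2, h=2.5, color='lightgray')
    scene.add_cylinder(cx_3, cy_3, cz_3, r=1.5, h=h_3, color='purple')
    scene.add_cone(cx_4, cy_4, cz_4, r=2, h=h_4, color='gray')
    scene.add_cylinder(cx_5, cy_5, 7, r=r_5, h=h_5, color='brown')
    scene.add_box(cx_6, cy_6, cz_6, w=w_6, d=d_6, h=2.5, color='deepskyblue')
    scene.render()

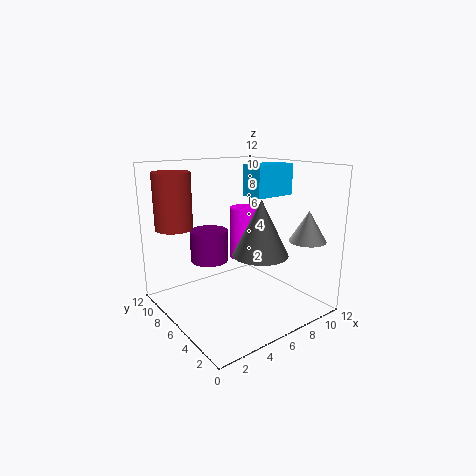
cx_1 = 9.5, cy_1 = 9.5, cz_1 = 2.5, r_1 = 1.5, cx_2 = 10, cy_2 = 2, cz_2 = 6, r_2 = 1.5, cx_3 = 3.5, cy_3 = 6.5, cz_3 = 4.5, h_3 = 2.5, cx_4 = 5, cy_4 = 2, cz_4 = 6, h_4 = 4, cx_5 = 1.5, cy_5 = 8.5, r_5 = 1.5, h_5 = 4.5, cx_6 = 6.5, cy_6 = 4, cz_6 = 9.5, w_6 = 3.5, d_6 = 2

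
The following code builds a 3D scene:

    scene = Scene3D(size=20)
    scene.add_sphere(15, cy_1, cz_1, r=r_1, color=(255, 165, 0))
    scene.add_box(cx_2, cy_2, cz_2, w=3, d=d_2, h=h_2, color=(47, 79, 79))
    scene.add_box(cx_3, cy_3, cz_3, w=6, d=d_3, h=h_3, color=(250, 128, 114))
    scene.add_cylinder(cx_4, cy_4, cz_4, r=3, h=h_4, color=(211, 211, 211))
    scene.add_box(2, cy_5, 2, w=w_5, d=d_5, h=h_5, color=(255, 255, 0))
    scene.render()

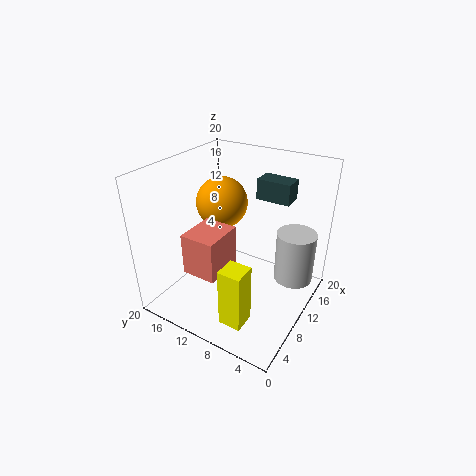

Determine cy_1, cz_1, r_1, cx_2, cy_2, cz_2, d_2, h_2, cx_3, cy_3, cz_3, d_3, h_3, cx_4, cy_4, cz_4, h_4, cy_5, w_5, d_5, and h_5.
cy_1 = 16, cz_1 = 12, r_1 = 4, cx_2 = 15, cy_2 = 5, cz_2 = 14, d_2 = 5, h_2 = 3, cx_3 = 5, cy_3 = 11, cz_3 = 5, d_3 = 5, h_3 = 6, cx_4 = 17, cy_4 = 4, cz_4 = 1, h_4 = 8, cy_5 = 5, w_5 = 3, d_5 = 3, h_5 = 8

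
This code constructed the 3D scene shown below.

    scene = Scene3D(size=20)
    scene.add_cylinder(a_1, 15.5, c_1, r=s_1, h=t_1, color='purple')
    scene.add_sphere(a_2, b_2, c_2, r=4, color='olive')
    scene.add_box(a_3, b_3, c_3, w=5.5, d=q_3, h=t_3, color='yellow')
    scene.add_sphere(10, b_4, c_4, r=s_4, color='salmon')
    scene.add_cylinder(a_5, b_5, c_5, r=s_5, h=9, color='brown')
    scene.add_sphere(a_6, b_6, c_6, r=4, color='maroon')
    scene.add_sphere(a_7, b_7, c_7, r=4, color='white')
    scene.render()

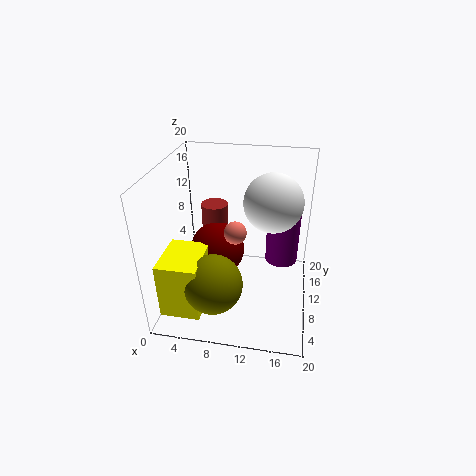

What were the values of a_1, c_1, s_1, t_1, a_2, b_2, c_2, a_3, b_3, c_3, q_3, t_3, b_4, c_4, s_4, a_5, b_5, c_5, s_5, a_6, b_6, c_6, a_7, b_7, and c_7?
a_1 = 16, c_1 = 3.5, s_1 = 2.5, t_1 = 10, a_2 = 7.5, b_2 = 5, c_2 = 5.5, a_3 = 0.5, b_3 = 2.5, c_3 = 1, q_3 = 7, t_3 = 8, b_4 = 8, c_4 = 12, s_4 = 1.5, a_5 = 5.5, b_5 = 15, c_5 = 3.5, s_5 = 2, a_6 = 6.5, b_6 = 12, c_6 = 6.5, a_7 = 14.5, b_7 = 11.5, c_7 = 15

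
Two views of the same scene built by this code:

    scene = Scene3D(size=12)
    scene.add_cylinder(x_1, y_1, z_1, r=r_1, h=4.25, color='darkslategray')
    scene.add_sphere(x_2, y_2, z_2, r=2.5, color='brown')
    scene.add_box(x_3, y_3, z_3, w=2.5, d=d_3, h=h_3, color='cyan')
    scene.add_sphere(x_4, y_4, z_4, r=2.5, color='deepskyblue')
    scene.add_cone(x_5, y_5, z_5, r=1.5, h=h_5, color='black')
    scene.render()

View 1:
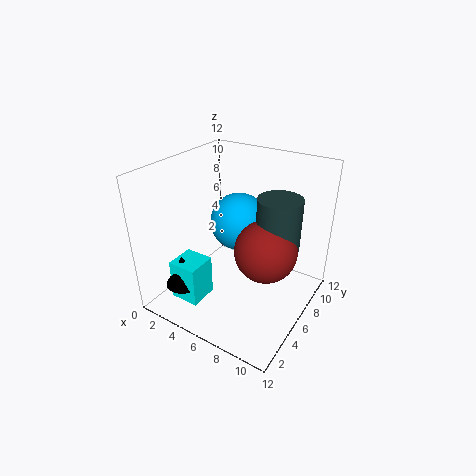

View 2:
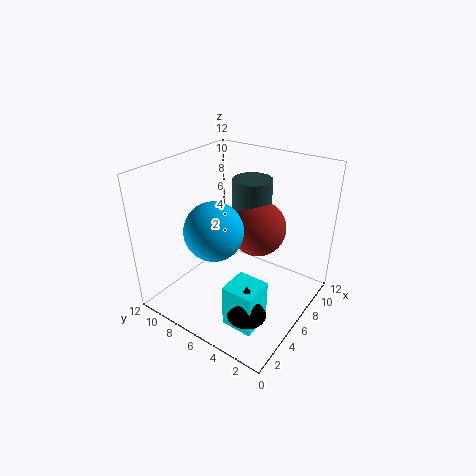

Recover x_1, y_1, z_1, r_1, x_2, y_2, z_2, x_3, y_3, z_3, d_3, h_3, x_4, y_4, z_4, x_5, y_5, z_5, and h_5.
x_1 = 9.25, y_1 = 6.75, z_1 = 5.75, r_1 = 1.75, x_2 = 8.75, y_2 = 5.75, z_2 = 5.75, x_3 = 1.75, y_3 = 2, z_3 = 0.75, d_3 = 2.5, h_3 = 3.5, x_4 = 5, y_4 = 7.75, z_4 = 6.5, x_5 = 2.5, y_5 = 2.75, z_5 = 2, h_5 = 2.75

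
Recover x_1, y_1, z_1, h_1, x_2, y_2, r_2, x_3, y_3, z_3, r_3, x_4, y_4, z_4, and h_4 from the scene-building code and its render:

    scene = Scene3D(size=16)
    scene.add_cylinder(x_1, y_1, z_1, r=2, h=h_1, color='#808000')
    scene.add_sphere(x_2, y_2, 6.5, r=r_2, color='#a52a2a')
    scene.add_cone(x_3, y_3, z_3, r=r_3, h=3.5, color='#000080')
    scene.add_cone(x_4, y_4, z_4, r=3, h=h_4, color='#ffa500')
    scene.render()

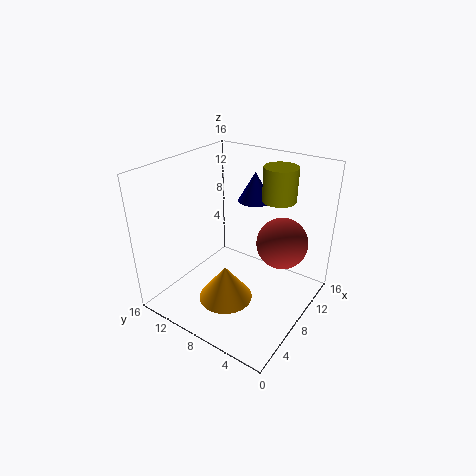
x_1 = 13.5
y_1 = 6
z_1 = 11
h_1 = 4
x_2 = 12
y_2 = 4.5
r_2 = 3
x_3 = 13
y_3 = 9
z_3 = 10.5
r_3 = 2
x_4 = 5.5
y_4 = 8
z_4 = 1.5
h_4 = 4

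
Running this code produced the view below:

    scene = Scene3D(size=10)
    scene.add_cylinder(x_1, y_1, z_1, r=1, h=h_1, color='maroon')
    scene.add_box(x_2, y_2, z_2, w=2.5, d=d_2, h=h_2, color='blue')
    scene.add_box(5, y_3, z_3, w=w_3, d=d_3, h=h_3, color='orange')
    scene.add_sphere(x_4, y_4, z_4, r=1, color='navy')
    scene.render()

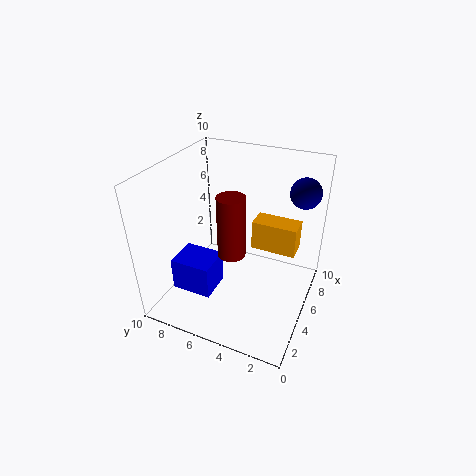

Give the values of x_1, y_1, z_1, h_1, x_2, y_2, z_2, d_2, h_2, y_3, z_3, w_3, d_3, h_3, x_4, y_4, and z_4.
x_1 = 5, y_1 = 5.5, z_1 = 3.5, h_1 = 4.5, x_2 = 3, y_2 = 6.5, z_2 = 0.5, d_2 = 3, h_2 = 2.5, y_3 = 1, z_3 = 4.5, w_3 = 1.5, d_3 = 3, h_3 = 2, x_4 = 6.5, y_4 = 1, z_4 = 8.5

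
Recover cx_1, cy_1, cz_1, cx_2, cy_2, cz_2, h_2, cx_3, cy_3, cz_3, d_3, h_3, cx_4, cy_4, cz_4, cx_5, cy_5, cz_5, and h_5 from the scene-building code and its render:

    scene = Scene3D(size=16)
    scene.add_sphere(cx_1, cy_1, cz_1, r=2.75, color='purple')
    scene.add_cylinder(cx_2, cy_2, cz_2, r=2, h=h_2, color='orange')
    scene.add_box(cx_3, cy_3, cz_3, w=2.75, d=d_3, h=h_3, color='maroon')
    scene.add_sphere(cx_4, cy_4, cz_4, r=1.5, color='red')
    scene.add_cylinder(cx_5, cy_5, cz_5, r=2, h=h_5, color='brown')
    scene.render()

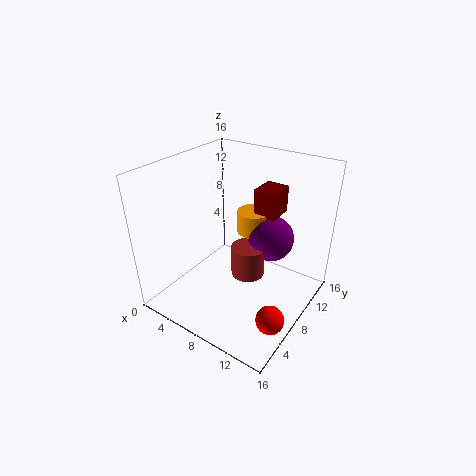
cx_1 = 9.75, cy_1 = 12.5, cz_1 = 6.25, cx_2 = 7.25, cy_2 = 12.5, cz_2 = 6.5, h_2 = 2.75, cx_3 = 7.5, cy_3 = 12, cz_3 = 9, d_3 = 3.25, h_3 = 3.25, cx_4 = 14.25, cy_4 = 4.75, cz_4 = 1.75, cx_5 = 8.25, cy_5 = 9.75, cz_5 = 2.25, h_5 = 3.75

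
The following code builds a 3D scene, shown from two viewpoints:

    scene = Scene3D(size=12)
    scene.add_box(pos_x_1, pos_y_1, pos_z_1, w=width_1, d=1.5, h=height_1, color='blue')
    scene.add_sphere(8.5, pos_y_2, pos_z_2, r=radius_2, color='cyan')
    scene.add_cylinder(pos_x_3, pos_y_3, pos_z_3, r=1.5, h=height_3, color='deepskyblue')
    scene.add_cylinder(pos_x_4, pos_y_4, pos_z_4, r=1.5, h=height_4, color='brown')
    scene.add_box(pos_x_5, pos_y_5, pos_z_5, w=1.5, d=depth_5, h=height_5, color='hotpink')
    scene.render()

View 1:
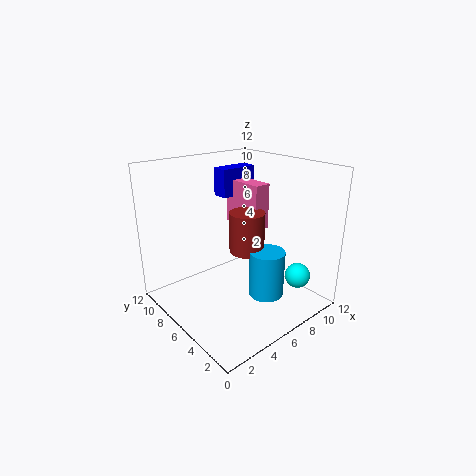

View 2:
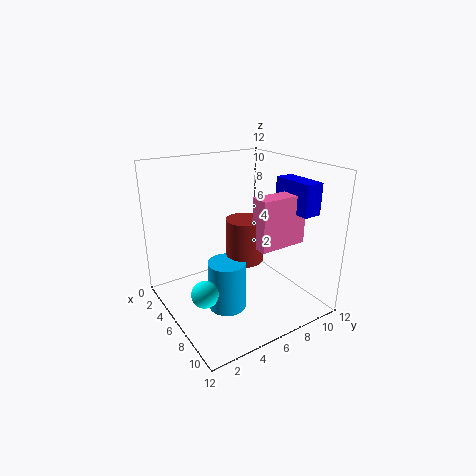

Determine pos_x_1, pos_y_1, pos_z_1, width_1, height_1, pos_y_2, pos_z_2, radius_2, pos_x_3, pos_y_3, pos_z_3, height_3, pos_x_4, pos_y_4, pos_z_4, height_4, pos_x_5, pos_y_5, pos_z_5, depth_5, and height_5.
pos_x_1 = 7
pos_y_1 = 9
pos_z_1 = 8.5
width_1 = 3.5
height_1 = 2.5
pos_y_2 = 1.5
pos_z_2 = 3.5
radius_2 = 1
pos_x_3 = 7.5
pos_y_3 = 4
pos_z_3 = 1
height_3 = 4
pos_x_4 = 7
pos_y_4 = 6
pos_z_4 = 4.5
height_4 = 3.5
pos_x_5 = 8
pos_y_5 = 6
pos_z_5 = 6
depth_5 = 4
height_5 = 4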